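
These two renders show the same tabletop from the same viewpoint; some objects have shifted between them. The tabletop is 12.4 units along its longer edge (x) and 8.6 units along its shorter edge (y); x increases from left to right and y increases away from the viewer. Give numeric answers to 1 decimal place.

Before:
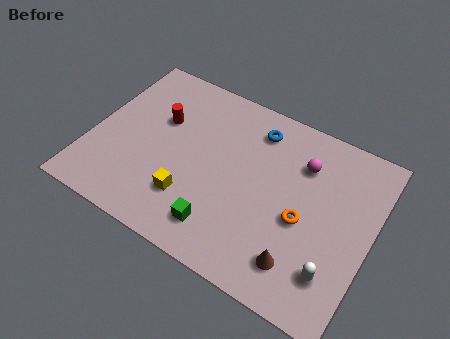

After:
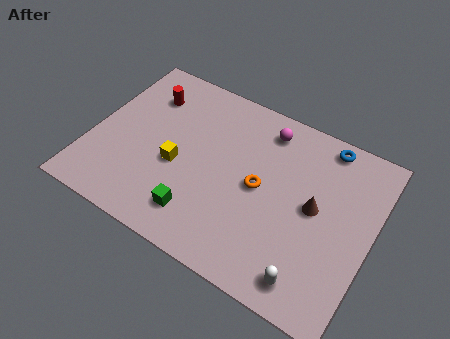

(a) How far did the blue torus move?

3.1

The blue torus moved from about (6.9, 7.0) to (9.9, 7.7), a distance of √(3.0² + 0.7²) ≈ 3.1.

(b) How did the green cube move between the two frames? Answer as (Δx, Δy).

(-1.0, 0.1)

The green cube was at about (6.2, 1.6) and moved to about (5.2, 1.7).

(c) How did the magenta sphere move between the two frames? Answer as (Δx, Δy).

(-1.8, 0.9)

The magenta sphere was at about (9.1, 6.3) and moved to about (7.3, 7.2).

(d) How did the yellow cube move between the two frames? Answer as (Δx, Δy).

(-0.8, 1.3)

The yellow cube was at about (4.7, 2.3) and moved to about (3.9, 3.6).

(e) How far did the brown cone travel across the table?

2.8

The brown cone was near (9.7, 1.7) before and (9.9, 4.5) after, so it travelled √(0.2² + 2.8²) ≈ 2.8 units.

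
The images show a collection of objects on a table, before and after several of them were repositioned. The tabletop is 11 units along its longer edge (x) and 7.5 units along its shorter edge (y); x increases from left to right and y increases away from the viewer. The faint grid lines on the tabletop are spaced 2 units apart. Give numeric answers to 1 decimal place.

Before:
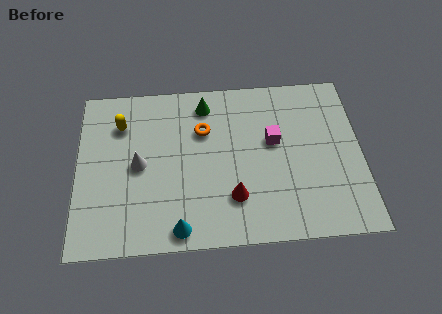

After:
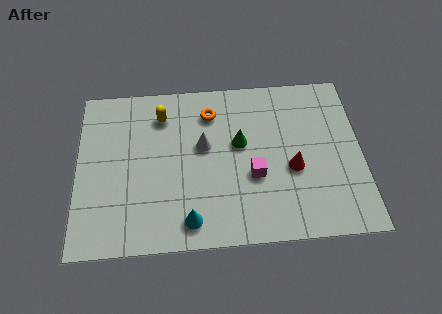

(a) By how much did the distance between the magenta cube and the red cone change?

-1.4

They were about 2.9 units apart before and 1.5 after — 1.4 units closer together.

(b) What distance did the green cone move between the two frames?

2.3

The green cone moved from about (5.0, 6.3) to (6.3, 4.4), a distance of √(1.3² + 1.9²) ≈ 2.3.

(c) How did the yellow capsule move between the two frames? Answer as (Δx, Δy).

(1.6, 0.3)

The yellow capsule was at about (1.7, 5.6) and moved to about (3.3, 5.9).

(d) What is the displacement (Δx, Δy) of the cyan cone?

(0.4, 0.3)

From the two frames, the cyan cone sits at roughly (3.9, 0.8) before and (4.3, 1.1) after.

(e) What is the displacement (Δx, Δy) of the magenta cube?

(-0.8, -1.5)

The magenta cube started near (7.6, 4.4) and ended near (6.8, 2.9).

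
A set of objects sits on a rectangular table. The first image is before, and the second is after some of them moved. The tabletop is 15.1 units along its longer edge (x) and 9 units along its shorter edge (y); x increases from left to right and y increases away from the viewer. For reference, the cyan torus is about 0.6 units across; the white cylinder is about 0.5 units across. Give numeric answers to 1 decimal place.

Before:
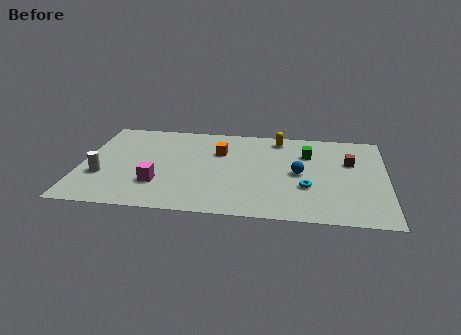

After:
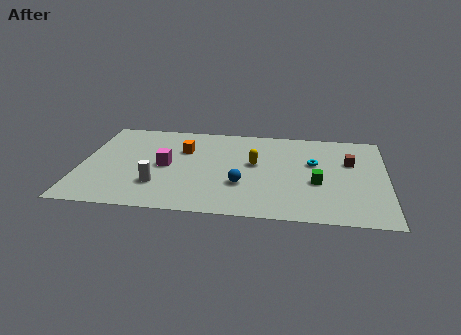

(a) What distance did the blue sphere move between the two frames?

3.1

From (10.8, 4.4) to (8.0, 3.0), the blue sphere covered √(2.8² + 1.4²) ≈ 3.1 units.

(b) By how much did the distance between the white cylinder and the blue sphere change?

-5.7

They were about 9.8 units apart before and 4.1 after — 5.7 units closer together.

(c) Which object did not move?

the brown cube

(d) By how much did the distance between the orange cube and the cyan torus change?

+1.2

They were about 5.3 units apart before and 6.5 after — 1.2 units further apart.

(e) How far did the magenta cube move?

1.8

The magenta cube was near (3.9, 2.6) before and (4.2, 4.4) after, so it travelled √(0.3² + 1.8²) ≈ 1.8 units.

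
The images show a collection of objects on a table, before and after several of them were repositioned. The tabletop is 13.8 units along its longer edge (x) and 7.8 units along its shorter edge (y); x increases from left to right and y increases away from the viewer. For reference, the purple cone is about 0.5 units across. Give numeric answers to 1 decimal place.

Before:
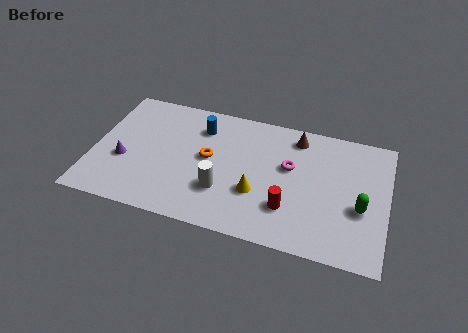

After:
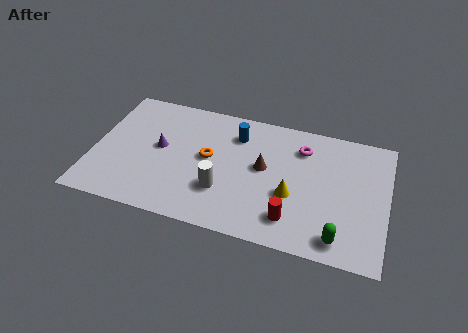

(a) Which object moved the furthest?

the brown cone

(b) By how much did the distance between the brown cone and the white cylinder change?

-2.7

They were about 5.3 units apart before and 2.6 after — 2.7 units closer together.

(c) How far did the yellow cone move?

1.6

The yellow cone moved from about (7.8, 2.7) to (9.4, 3.0), a distance of √(1.6² + 0.3²) ≈ 1.6.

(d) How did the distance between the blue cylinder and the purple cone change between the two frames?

-0.6

They were about 4.5 units apart before and 3.9 after — 0.6 units closer together.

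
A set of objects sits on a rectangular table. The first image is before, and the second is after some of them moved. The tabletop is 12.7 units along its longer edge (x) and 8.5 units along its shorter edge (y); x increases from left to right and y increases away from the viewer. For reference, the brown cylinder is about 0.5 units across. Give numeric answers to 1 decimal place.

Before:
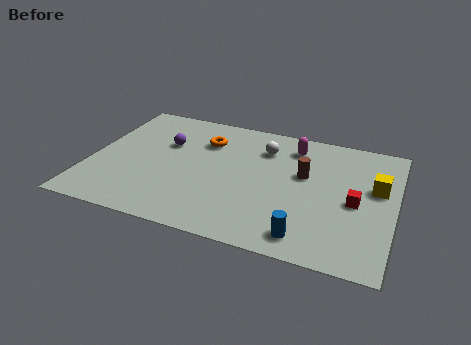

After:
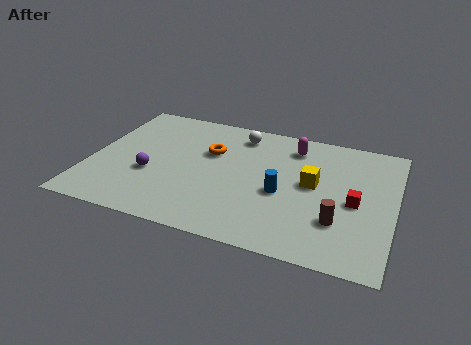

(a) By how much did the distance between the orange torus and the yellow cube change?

-2.9

Before: roughly 7.4 units apart; after: 4.5. That's 2.9 units closer together.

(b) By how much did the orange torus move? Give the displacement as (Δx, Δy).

(0.3, -0.7)

The orange torus started near (4.6, 6.2) and ended near (4.9, 5.5).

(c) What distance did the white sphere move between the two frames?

1.3

The white sphere was near (7.1, 6.4) before and (6.0, 7.1) after, so it travelled √(1.1² + 0.7²) ≈ 1.3 units.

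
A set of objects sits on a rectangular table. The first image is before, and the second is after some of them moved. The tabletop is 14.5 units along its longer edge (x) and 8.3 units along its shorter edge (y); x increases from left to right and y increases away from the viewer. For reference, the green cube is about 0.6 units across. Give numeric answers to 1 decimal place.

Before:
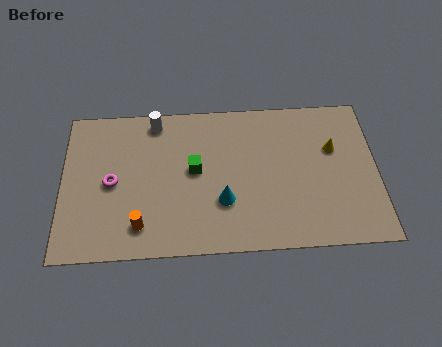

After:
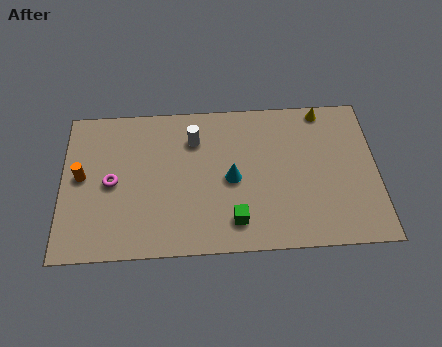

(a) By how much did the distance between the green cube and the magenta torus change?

+2.3

The distance was about 3.8 in the first image and 6.1 in the second, so they moved 2.3 units further apart.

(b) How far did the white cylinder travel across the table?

2.1

The white cylinder moved from about (4.3, 7.3) to (6.1, 6.2), a distance of √(1.8² + 1.1²) ≈ 2.1.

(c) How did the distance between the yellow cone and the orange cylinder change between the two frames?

+2.0

They were about 9.6 units apart before and 11.6 after — 2.0 units further apart.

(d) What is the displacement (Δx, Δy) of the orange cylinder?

(-2.7, 2.8)

From the two frames, the orange cylinder sits at roughly (3.6, 1.6) before and (0.9, 4.4) after.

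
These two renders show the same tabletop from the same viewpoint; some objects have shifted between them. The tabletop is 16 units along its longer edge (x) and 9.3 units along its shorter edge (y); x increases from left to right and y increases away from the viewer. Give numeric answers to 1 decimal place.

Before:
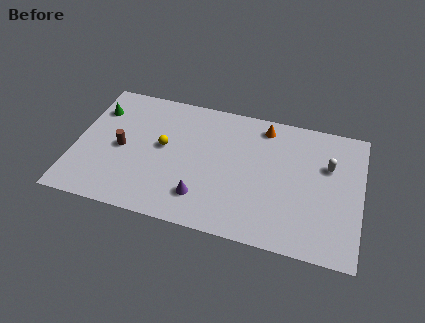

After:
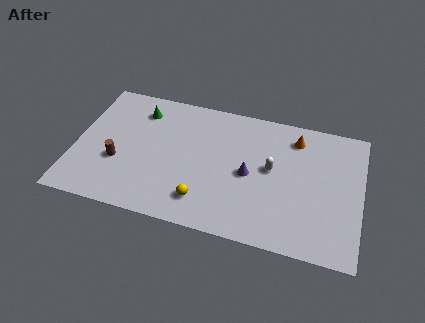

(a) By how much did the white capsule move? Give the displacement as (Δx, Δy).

(-3.1, -1.0)

The white capsule was at about (14.1, 6.1) and moved to about (11.0, 5.1).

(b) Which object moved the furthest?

the yellow sphere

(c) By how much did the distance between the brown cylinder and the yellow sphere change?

+2.7

The distance was about 2.4 in the first image and 5.1 in the second, so they moved 2.7 units further apart.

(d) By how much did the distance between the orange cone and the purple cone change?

-2.7

The distance was about 6.7 in the first image and 4.0 in the second, so they moved 2.7 units closer together.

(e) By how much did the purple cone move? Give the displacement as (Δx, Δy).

(2.5, 2.3)

The purple cone was at about (7.3, 2.1) and moved to about (9.8, 4.4).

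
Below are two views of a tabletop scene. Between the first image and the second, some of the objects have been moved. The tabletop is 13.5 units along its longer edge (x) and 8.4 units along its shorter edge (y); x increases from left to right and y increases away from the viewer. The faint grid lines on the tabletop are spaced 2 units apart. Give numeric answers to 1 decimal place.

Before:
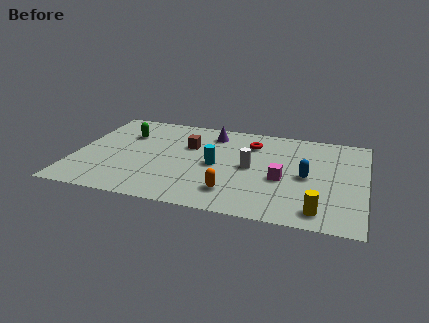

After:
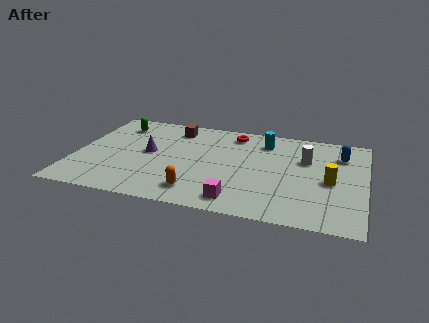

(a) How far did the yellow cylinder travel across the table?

2.6

From (11.5, 1.2) to (11.9, 3.8), the yellow cylinder covered √(0.4² + 2.6²) ≈ 2.6 units.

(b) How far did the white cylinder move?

2.8

From (8.2, 4.2) to (10.7, 5.5), the white cylinder covered √(2.5² + 1.3²) ≈ 2.8 units.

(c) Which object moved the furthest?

the purple cone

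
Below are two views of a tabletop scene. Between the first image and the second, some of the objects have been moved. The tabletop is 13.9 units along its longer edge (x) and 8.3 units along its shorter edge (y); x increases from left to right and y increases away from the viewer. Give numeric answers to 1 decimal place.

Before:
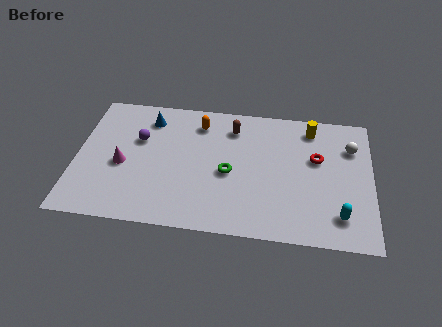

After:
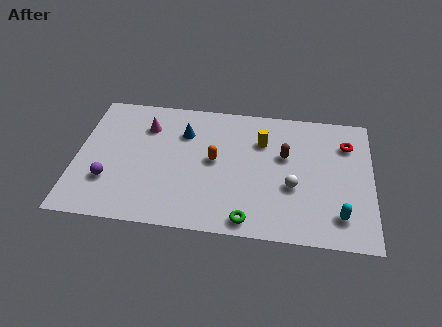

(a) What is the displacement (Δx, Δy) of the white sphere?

(-2.7, -2.8)

From the two frames, the white sphere sits at roughly (12.9, 6.0) before and (10.2, 3.2) after.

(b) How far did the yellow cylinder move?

2.5

The yellow cylinder moved from about (11.0, 7.0) to (8.7, 5.9), a distance of √(2.3² + 1.1²) ≈ 2.5.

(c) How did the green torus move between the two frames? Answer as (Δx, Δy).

(1.0, -2.8)

From the two frames, the green torus sits at roughly (7.2, 3.7) before and (8.2, 0.9) after.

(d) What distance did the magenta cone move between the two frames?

2.8

From (2.2, 3.6) to (3.2, 6.2), the magenta cone covered √(1.0² + 2.6²) ≈ 2.8 units.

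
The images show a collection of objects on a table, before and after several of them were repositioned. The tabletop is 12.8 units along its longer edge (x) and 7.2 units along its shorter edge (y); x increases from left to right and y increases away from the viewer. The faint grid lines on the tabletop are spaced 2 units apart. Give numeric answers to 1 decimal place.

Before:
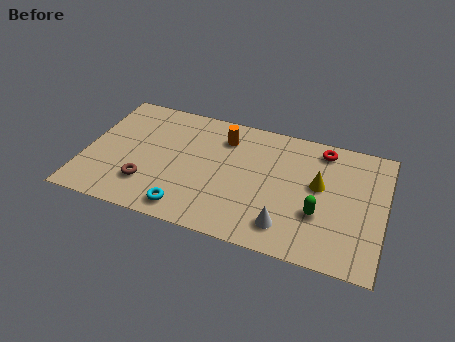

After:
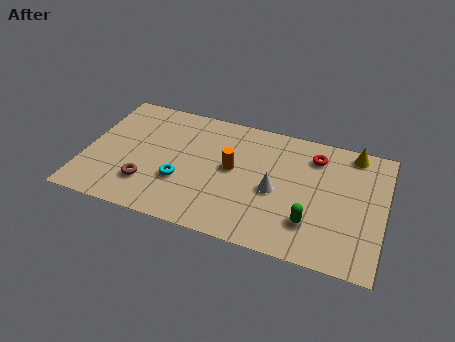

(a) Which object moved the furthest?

the yellow cone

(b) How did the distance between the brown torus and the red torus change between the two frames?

-0.5

The distance was about 8.4 in the first image and 7.9 in the second, so they moved 0.5 units closer together.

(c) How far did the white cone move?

1.9

The white cone was near (8.8, 1.4) before and (8.2, 3.2) after, so it travelled √(0.6² + 1.8²) ≈ 1.9 units.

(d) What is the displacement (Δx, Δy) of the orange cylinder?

(0.5, -1.7)

From the two frames, the orange cylinder sits at roughly (5.8, 5.6) before and (6.3, 3.9) after.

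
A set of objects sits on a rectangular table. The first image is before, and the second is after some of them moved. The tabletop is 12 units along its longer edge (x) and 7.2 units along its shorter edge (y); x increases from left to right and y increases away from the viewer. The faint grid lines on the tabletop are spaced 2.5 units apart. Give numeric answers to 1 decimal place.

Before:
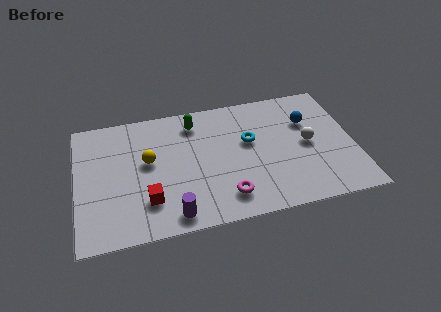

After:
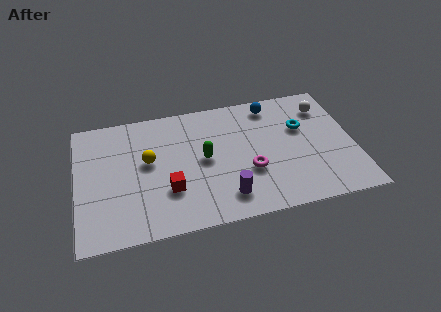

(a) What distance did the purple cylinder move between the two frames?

2.4

The purple cylinder was near (4.0, 0.9) before and (6.3, 1.4) after, so it travelled √(2.3² + 0.5²) ≈ 2.4 units.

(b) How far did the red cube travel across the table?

1.0

The red cube moved from about (3.0, 1.9) to (3.9, 2.3), a distance of √(0.9² + 0.4²) ≈ 1.0.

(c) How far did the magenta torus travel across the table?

1.6

The magenta torus was near (6.3, 1.4) before and (7.4, 2.6) after, so it travelled √(1.1² + 1.2²) ≈ 1.6 units.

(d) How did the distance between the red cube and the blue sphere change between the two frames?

-1.6

Before: roughly 7.7 units apart; after: 6.1. That's 1.6 units closer together.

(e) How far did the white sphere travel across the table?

2.2

The white sphere was near (10.0, 3.6) before and (10.9, 5.6) after, so it travelled √(0.9² + 2.0²) ≈ 2.2 units.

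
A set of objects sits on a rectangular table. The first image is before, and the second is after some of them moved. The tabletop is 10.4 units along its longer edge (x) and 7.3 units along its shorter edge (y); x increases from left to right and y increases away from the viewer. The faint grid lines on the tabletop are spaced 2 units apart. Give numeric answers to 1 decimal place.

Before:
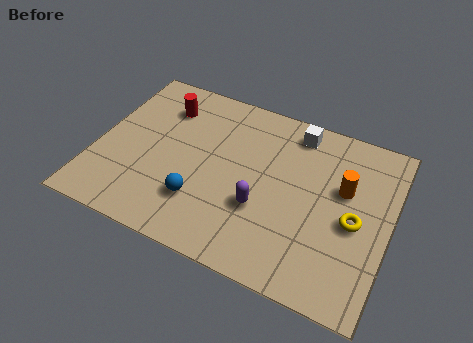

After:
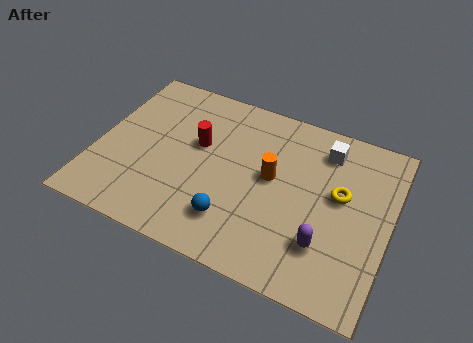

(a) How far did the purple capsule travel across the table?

2.4

The purple capsule was near (6.0, 2.6) before and (8.3, 2.0) after, so it travelled √(2.3² + 0.6²) ≈ 2.4 units.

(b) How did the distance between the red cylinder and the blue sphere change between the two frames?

-0.9

The distance was about 4.0 in the first image and 3.1 in the second, so they moved 0.9 units closer together.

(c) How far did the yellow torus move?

1.1

The yellow torus moved from about (9.2, 3.3) to (8.6, 4.2), a distance of √(0.6² + 0.9²) ≈ 1.1.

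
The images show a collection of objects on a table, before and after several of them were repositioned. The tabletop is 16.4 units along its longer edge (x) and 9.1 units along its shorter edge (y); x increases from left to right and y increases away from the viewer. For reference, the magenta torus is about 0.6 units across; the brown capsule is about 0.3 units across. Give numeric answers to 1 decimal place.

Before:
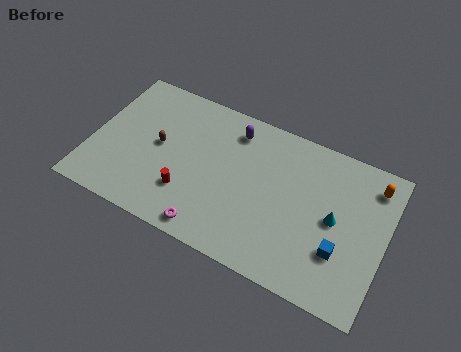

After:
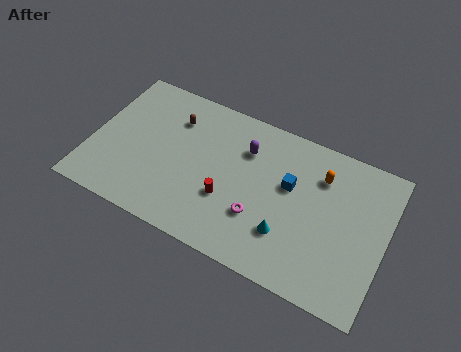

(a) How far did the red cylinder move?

2.3

From (5.6, 2.6) to (7.8, 3.2), the red cylinder covered √(2.2² + 0.6²) ≈ 2.3 units.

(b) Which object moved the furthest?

the blue cube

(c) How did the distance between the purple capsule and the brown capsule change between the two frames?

-0.6

The distance was about 4.7 in the first image and 4.1 in the second, so they moved 0.6 units closer together.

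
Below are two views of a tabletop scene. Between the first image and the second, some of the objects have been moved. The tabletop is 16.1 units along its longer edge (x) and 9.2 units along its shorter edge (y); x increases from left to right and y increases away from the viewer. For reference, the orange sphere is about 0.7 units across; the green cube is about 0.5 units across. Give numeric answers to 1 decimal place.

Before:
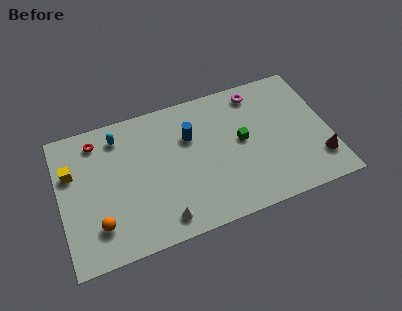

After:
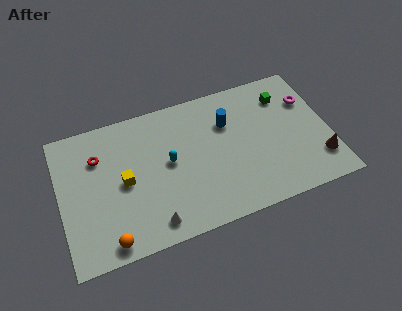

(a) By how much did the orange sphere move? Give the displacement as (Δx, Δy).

(0.5, -1.2)

From the two frames, the orange sphere sits at roughly (2.1, 2.2) before and (2.6, 1.0) after.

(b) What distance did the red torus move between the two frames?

1.1

The red torus moved from about (2.4, 7.7) to (2.4, 6.6), a distance of √(0.0² + 1.1²) ≈ 1.1.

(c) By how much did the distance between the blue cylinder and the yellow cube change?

-0.4

The distance was about 7.1 in the first image and 6.7 in the second, so they moved 0.4 units closer together.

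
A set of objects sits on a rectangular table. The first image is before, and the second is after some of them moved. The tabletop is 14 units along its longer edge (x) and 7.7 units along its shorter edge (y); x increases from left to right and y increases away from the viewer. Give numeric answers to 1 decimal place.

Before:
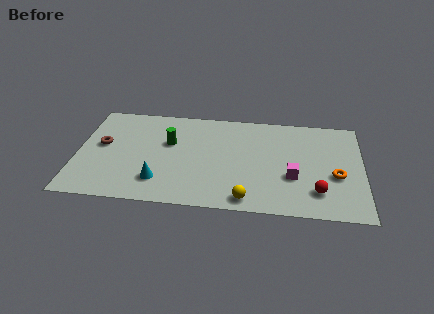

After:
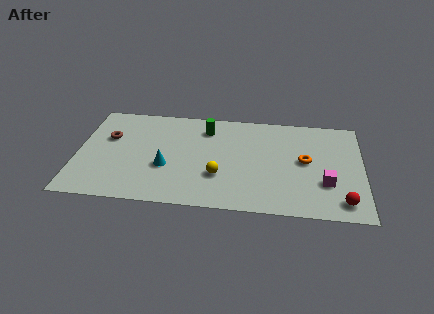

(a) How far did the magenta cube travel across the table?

1.6

From (10.6, 2.8) to (12.2, 2.5), the magenta cube covered √(1.6² + 0.3²) ≈ 1.6 units.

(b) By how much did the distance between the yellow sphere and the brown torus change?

-2.0

They were about 8.0 units apart before and 6.0 after — 2.0 units closer together.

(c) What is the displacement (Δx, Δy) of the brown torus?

(0.3, 0.6)

The brown torus was at about (1.2, 4.3) and moved to about (1.5, 4.9).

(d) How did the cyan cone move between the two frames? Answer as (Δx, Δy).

(0.3, 1.1)

The cyan cone started near (4.1, 1.8) and ended near (4.4, 2.9).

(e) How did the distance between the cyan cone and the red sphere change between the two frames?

+1.1

Before: roughly 7.7 units apart; after: 8.8. That's 1.1 units further apart.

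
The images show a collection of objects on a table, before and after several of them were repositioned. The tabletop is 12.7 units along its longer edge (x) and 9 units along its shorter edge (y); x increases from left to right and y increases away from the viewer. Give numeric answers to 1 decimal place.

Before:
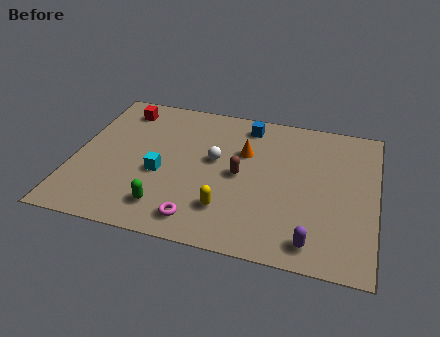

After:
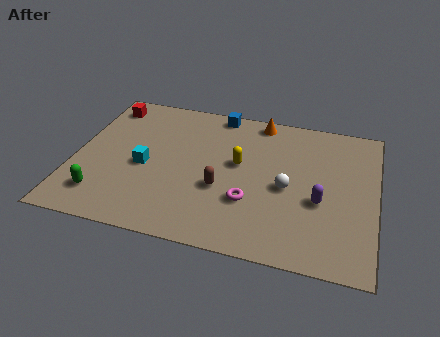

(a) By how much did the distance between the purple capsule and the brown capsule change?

-0.4

Before: roughly 4.5 units apart; after: 4.1. That's 0.4 units closer together.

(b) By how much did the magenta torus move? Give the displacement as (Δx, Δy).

(2.0, 1.6)

The magenta torus was at about (5.5, 1.3) and moved to about (7.5, 2.9).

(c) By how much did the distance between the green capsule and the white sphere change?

+4.1

Before: roughly 3.8 units apart; after: 7.9. That's 4.1 units further apart.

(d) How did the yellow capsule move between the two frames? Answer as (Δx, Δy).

(0.3, 2.9)

The yellow capsule started near (6.6, 2.2) and ended near (6.9, 5.1).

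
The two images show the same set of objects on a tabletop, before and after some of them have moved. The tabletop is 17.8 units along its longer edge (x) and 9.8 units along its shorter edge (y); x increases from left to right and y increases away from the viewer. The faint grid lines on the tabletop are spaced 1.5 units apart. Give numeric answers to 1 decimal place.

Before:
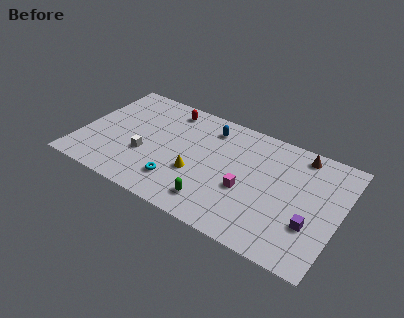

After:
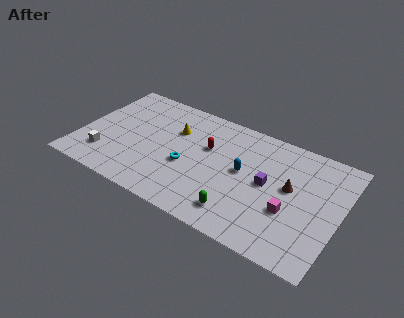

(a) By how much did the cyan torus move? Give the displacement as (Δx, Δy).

(0.4, 1.7)

The cyan torus started near (7.1, 2.3) and ended near (7.5, 4.0).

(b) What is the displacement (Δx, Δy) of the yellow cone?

(-2.0, 3.1)

The yellow cone started near (8.2, 3.6) and ended near (6.2, 6.7).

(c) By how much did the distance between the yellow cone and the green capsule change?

+4.8

Before: roughly 2.3 units apart; after: 7.1. That's 4.8 units further apart.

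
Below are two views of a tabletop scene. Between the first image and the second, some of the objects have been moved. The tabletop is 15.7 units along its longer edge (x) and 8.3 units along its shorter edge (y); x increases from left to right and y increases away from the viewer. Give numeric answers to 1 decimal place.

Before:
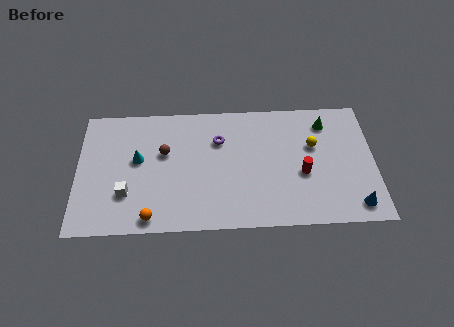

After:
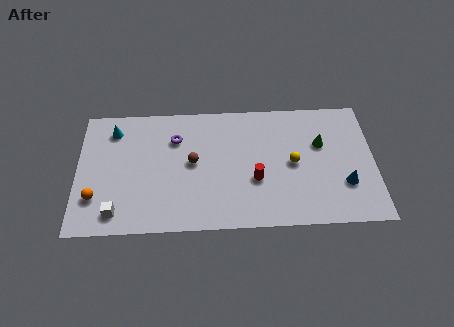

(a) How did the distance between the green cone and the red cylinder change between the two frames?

+0.6

They were about 3.5 units apart before and 4.1 after — 0.6 units further apart.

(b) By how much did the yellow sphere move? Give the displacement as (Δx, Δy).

(-1.1, -1.1)

The yellow sphere was at about (12.5, 5.2) and moved to about (11.4, 4.1).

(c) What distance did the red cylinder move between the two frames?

2.5

From (11.9, 3.4) to (9.4, 3.1), the red cylinder covered √(2.5² + 0.3²) ≈ 2.5 units.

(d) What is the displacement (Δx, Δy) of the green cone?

(-0.3, -1.4)

The green cone was at about (13.2, 6.7) and moved to about (12.9, 5.3).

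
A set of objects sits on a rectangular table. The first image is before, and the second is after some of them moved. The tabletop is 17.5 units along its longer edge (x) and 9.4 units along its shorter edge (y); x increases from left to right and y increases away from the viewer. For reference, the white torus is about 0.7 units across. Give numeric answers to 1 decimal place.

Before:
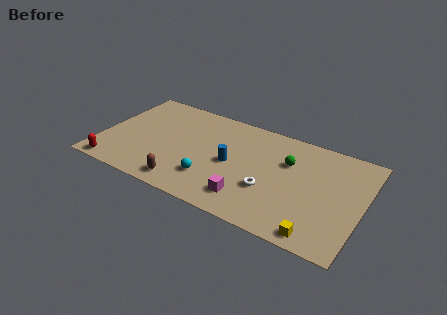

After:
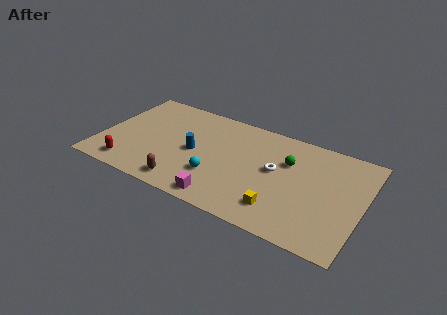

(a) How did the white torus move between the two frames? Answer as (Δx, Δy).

(0.2, 1.9)

The white torus started near (11.5, 3.3) and ended near (11.7, 5.2).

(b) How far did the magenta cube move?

1.8

The magenta cube moved from about (10.3, 1.9) to (8.7, 1.1), a distance of √(1.6² + 0.8²) ≈ 1.8.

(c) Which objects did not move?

the brown capsule and the green sphere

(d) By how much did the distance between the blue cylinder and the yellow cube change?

-0.5

The distance was about 7.1 in the first image and 6.6 in the second, so they moved 0.5 units closer together.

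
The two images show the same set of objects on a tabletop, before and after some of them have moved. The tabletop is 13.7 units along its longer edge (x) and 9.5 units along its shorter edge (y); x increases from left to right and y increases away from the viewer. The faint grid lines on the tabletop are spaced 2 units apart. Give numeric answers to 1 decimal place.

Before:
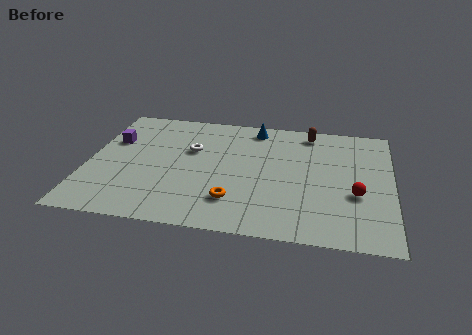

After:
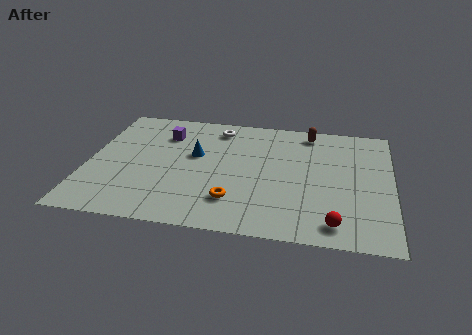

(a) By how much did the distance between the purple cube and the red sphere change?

-1.6

Before: roughly 11.4 units apart; after: 9.8. That's 1.6 units closer together.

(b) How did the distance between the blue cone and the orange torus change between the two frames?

-2.2

The distance was about 6.0 in the first image and 3.8 in the second, so they moved 2.2 units closer together.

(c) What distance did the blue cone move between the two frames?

3.7

From (7.4, 8.3) to (4.8, 5.6), the blue cone covered √(2.6² + 2.7²) ≈ 3.7 units.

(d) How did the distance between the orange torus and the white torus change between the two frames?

+1.5

The distance was about 4.3 in the first image and 5.8 in the second, so they moved 1.5 units further apart.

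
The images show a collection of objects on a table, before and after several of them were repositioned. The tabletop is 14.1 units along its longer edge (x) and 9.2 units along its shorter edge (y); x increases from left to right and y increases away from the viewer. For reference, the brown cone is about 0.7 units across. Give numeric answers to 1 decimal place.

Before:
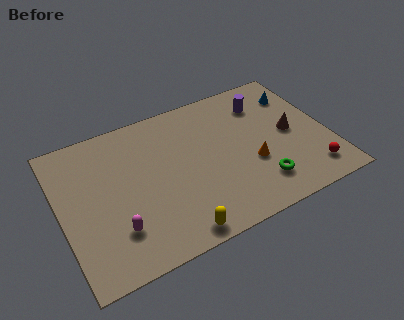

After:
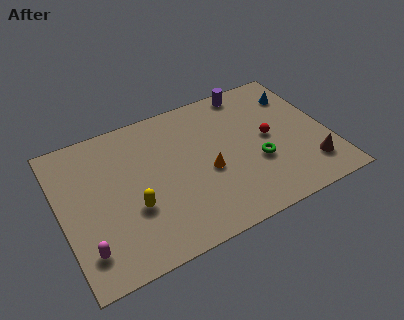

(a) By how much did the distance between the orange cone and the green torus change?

+1.2

They were about 1.4 units apart before and 2.6 after — 1.2 units further apart.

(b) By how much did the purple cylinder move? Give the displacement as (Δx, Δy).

(-0.6, 1.2)

From the two frames, the purple cylinder sits at roughly (11.1, 7.1) before and (10.5, 8.3) after.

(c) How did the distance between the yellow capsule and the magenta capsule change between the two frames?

-0.3

The distance was about 3.3 in the first image and 3.0 in the second, so they moved 0.3 units closer together.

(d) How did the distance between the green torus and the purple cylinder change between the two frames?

-0.3

They were about 5.2 units apart before and 4.9 after — 0.3 units closer together.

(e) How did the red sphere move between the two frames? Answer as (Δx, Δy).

(-1.8, 3.1)

From the two frames, the red sphere sits at roughly (12.8, 1.6) before and (11.0, 4.7) after.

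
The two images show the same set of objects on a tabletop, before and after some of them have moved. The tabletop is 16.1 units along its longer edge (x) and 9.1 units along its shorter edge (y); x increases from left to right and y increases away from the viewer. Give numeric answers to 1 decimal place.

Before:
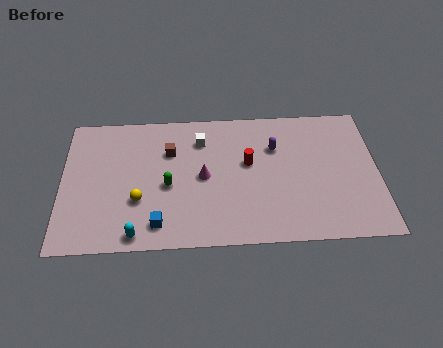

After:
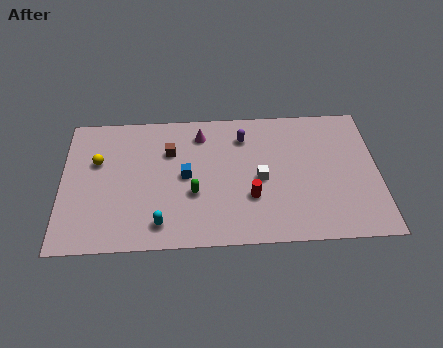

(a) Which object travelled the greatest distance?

the white cube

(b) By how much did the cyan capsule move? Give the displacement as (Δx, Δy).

(1.2, 0.6)

The cyan capsule started near (3.8, 0.9) and ended near (5.0, 1.5).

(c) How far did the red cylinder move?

2.3

The red cylinder moved from about (9.5, 5.3) to (9.6, 3.0), a distance of √(0.1² + 2.3²) ≈ 2.3.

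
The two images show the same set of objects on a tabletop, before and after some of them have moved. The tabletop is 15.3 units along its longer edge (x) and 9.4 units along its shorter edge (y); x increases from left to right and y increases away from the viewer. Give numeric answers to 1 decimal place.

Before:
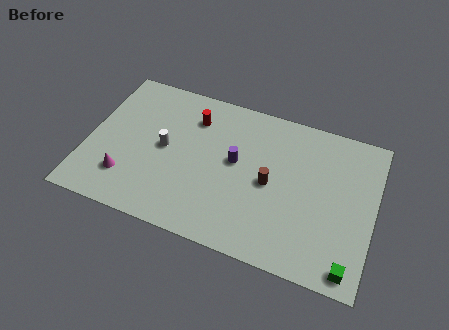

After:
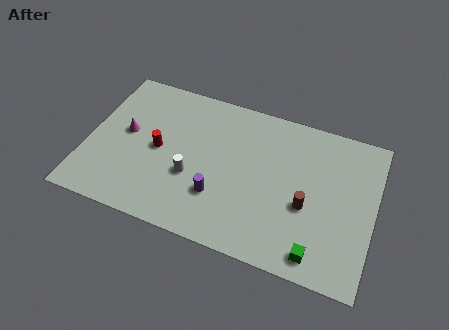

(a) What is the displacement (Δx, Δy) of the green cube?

(-1.7, 0.2)

The green cube started near (14.3, 1.0) and ended near (12.6, 1.2).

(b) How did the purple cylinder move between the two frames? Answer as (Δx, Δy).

(-0.7, -2.4)

The purple cylinder was at about (7.9, 5.2) and moved to about (7.2, 2.8).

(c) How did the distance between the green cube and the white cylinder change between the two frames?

-3.6

They were about 10.9 units apart before and 7.3 after — 3.6 units closer together.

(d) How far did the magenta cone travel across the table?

2.8

From (2.3, 2.3) to (2.0, 5.1), the magenta cone covered √(0.3² + 2.8²) ≈ 2.8 units.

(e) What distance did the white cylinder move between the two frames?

2.1

The white cylinder moved from about (4.1, 4.8) to (5.7, 3.5), a distance of √(1.6² + 1.3²) ≈ 2.1.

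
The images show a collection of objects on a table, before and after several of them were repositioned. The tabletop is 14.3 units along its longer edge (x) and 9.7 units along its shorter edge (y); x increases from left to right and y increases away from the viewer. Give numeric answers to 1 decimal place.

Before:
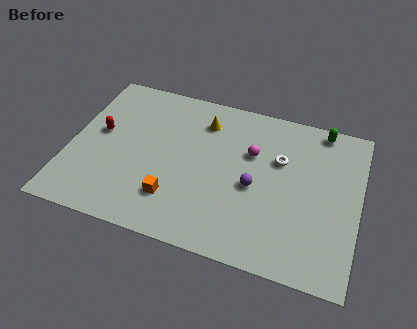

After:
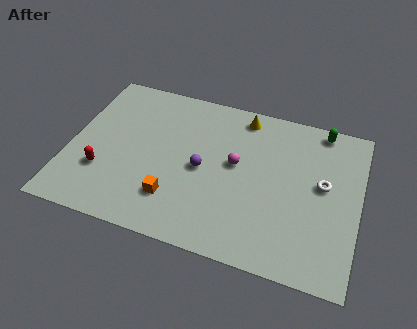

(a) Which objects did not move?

the green capsule and the orange cube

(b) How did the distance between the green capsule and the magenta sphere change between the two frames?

+1.1

Before: roughly 4.1 units apart; after: 5.2. That's 1.1 units further apart.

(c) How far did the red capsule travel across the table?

2.4

The red capsule moved from about (1.4, 5.4) to (1.8, 3.0), a distance of √(0.4² + 2.4²) ≈ 2.4.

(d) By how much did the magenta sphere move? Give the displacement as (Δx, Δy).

(-0.7, -0.9)

The magenta sphere started near (8.9, 6.3) and ended near (8.2, 5.4).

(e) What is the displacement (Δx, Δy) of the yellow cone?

(1.9, 0.9)

From the two frames, the yellow cone sits at roughly (6.4, 7.6) before and (8.3, 8.5) after.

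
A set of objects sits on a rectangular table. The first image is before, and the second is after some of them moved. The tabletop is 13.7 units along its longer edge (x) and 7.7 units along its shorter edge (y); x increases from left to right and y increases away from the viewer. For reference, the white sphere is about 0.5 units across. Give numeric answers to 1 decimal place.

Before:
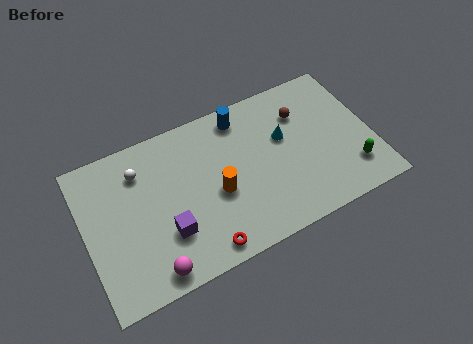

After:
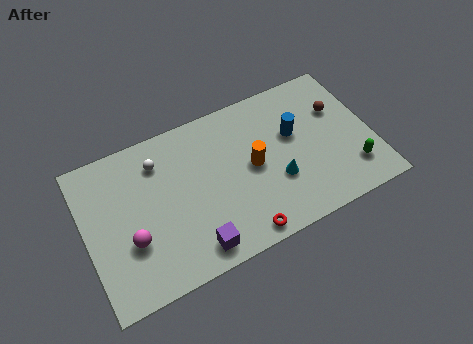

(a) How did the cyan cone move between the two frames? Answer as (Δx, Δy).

(-0.6, -2.0)

The cyan cone was at about (9.6, 4.7) and moved to about (9.0, 2.7).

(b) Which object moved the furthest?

the blue cylinder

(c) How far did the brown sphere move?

1.8

From (10.6, 5.6) to (12.3, 5.1), the brown sphere covered √(1.7² + 0.5²) ≈ 1.8 units.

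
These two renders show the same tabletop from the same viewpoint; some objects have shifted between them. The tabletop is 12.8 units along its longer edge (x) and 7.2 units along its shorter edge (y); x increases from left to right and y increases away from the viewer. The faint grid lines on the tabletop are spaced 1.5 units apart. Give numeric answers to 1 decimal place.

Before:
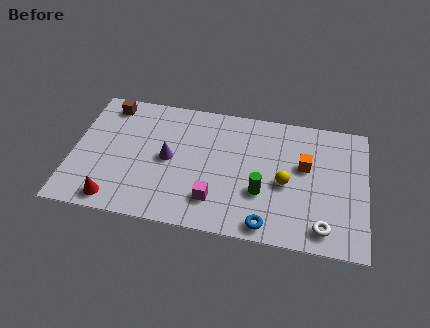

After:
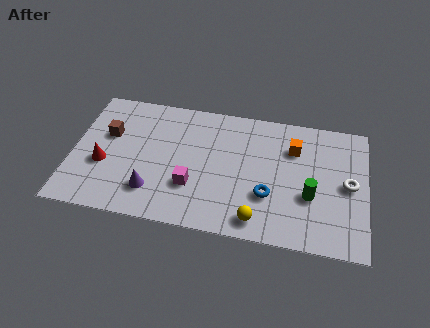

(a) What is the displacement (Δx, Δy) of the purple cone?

(-0.6, -1.9)

From the two frames, the purple cone sits at roughly (4.2, 3.6) before and (3.6, 1.7) after.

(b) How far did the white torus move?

2.7

From (11.0, 1.1) to (12.0, 3.6), the white torus covered √(1.0² + 2.5²) ≈ 2.7 units.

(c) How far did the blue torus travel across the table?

1.6

From (8.6, 0.8) to (8.6, 2.4), the blue torus covered √(0.0² + 1.6²) ≈ 1.6 units.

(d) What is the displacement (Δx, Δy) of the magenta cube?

(-1.0, 0.6)

From the two frames, the magenta cube sits at roughly (6.3, 1.7) before and (5.3, 2.3) after.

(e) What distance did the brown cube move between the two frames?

1.7

From (1.4, 6.2) to (1.5, 4.5), the brown cube covered √(0.1² + 1.7²) ≈ 1.7 units.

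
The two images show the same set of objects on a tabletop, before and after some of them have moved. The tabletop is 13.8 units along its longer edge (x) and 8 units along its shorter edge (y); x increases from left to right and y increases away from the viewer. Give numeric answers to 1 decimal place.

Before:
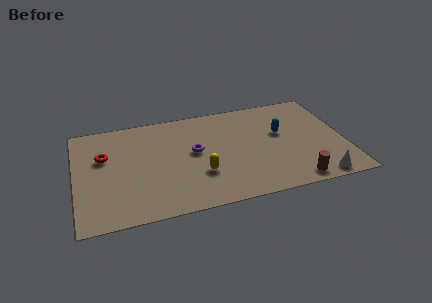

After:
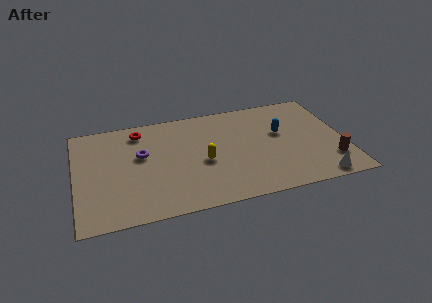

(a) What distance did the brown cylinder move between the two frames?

2.3

The brown cylinder was near (11.0, 0.9) before and (13.0, 2.0) after, so it travelled √(2.0² + 1.1²) ≈ 2.3 units.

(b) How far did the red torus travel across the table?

2.5

From (1.5, 5.1) to (3.4, 6.7), the red torus covered √(1.9² + 1.6²) ≈ 2.5 units.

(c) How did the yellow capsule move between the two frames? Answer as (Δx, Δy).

(0.2, 0.9)

The yellow capsule started near (6.3, 2.6) and ended near (6.5, 3.5).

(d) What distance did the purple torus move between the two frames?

2.7

From (6.1, 4.4) to (3.4, 4.8), the purple torus covered √(2.7² + 0.4²) ≈ 2.7 units.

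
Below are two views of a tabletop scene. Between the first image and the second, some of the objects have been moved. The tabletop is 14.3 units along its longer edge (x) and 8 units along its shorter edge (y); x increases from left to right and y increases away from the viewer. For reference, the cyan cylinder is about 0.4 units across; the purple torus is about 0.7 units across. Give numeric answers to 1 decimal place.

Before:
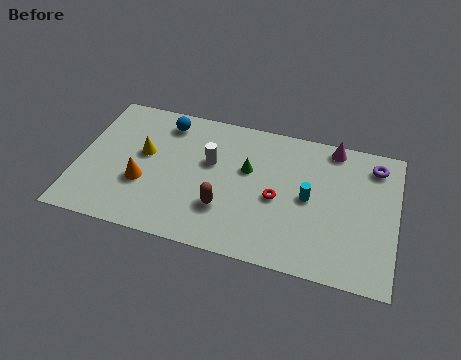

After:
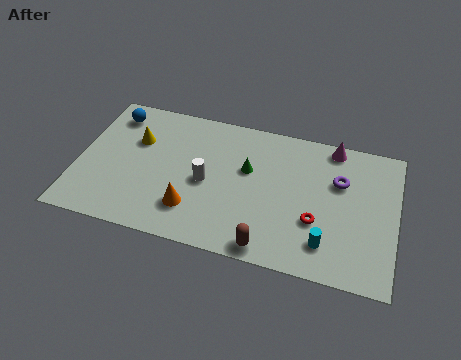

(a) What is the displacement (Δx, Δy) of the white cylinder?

(-0.1, -1.2)

From the two frames, the white cylinder sits at roughly (5.9, 4.9) before and (5.8, 3.7) after.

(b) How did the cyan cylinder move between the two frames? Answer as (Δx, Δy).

(0.9, -2.3)

From the two frames, the cyan cylinder sits at roughly (10.4, 4.0) before and (11.3, 1.7) after.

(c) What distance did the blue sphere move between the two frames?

2.4

The blue sphere moved from about (3.7, 6.7) to (1.3, 6.6), a distance of √(2.4² + 0.1²) ≈ 2.4.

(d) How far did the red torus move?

2.0

From (9.0, 3.6) to (10.8, 2.8), the red torus covered √(1.8² + 0.8²) ≈ 2.0 units.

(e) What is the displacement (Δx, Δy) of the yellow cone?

(-0.4, 0.7)

The yellow cone was at about (2.9, 4.6) and moved to about (2.5, 5.3).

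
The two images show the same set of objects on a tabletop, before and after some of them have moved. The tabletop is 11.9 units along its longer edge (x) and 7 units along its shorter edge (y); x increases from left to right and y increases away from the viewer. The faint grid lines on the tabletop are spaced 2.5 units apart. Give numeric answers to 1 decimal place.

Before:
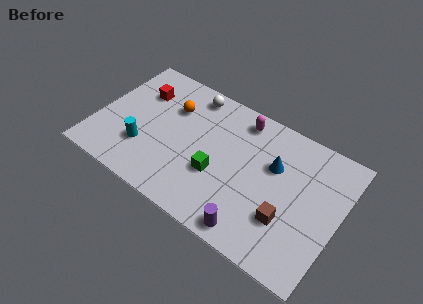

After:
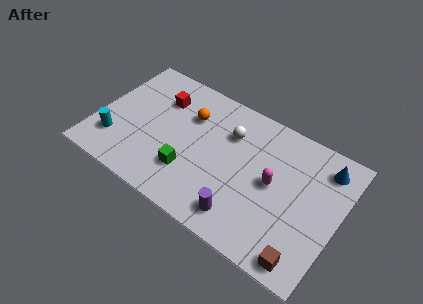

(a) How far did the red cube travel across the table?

1.0

The red cube was near (1.8, 5.0) before and (2.8, 5.1) after, so it travelled √(1.0² + 0.1²) ≈ 1.0 units.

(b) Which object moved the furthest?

the magenta capsule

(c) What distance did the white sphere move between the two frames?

2.4

The white sphere was near (4.2, 6.1) before and (6.3, 5.0) after, so it travelled √(2.1² + 1.1²) ≈ 2.4 units.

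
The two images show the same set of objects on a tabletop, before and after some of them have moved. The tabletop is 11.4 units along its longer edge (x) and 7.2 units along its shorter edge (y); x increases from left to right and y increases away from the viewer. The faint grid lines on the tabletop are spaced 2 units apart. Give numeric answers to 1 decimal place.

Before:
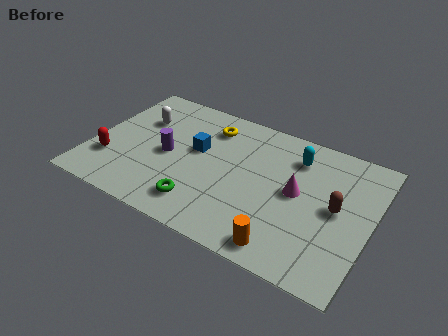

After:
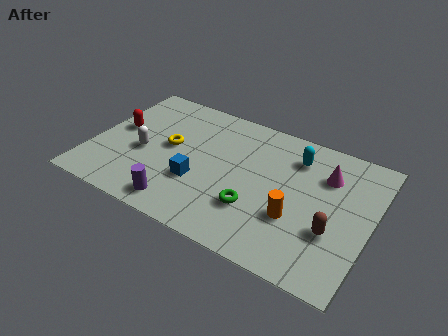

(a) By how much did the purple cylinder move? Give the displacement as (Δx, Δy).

(0.9, -2.4)

The purple cylinder started near (3.1, 3.4) and ended near (4.0, 1.0).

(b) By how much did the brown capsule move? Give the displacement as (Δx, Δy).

(0.0, -1.2)

The brown capsule started near (10.0, 3.7) and ended near (10.0, 2.5).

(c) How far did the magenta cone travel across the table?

1.7

The magenta cone was near (8.4, 3.8) before and (9.4, 5.2) after, so it travelled √(1.0² + 1.4²) ≈ 1.7 units.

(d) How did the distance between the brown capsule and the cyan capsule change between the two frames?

+0.9

Before: roughly 2.7 units apart; after: 3.6. That's 0.9 units further apart.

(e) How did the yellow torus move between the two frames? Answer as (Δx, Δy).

(-1.4, -1.8)

The yellow torus started near (4.5, 5.7) and ended near (3.1, 3.9).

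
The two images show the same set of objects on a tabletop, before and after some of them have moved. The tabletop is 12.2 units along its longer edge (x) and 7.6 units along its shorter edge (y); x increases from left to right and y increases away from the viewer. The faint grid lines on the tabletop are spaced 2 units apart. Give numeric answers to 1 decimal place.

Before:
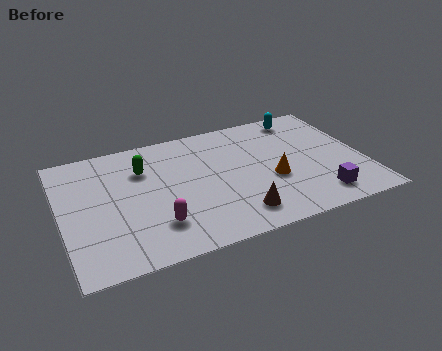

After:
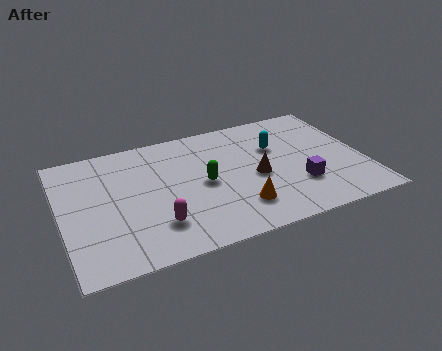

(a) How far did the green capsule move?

2.9

From (3.4, 5.4) to (5.7, 3.7), the green capsule covered √(2.3² + 1.7²) ≈ 2.9 units.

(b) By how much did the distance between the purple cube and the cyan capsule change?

-2.5

The distance was about 5.3 in the first image and 2.8 in the second, so they moved 2.5 units closer together.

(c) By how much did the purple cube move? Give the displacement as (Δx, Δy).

(-0.7, 1.0)

From the two frames, the purple cube sits at roughly (10.1, 1.3) before and (9.4, 2.3) after.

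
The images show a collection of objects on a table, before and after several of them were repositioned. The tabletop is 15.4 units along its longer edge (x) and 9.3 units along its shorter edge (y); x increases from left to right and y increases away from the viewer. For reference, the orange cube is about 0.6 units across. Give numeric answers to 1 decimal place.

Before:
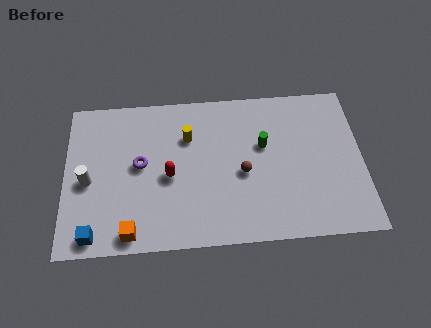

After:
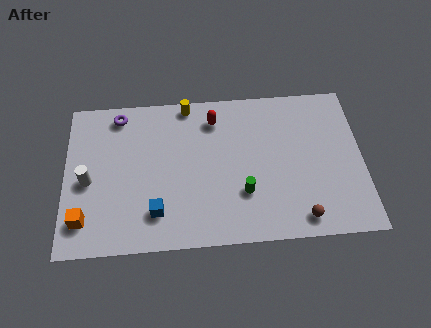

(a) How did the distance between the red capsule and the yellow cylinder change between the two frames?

-0.8

Before: roughly 2.5 units apart; after: 1.7. That's 0.8 units closer together.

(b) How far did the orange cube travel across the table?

2.6

The orange cube was near (3.4, 1.0) before and (1.0, 1.9) after, so it travelled √(2.4² + 0.9²) ≈ 2.6 units.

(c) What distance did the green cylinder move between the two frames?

3.0

The green cylinder moved from about (10.3, 5.7) to (9.2, 2.9), a distance of √(1.1² + 2.8²) ≈ 3.0.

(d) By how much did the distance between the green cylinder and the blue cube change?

-5.4

Before: roughly 10.0 units apart; after: 4.6. That's 5.4 units closer together.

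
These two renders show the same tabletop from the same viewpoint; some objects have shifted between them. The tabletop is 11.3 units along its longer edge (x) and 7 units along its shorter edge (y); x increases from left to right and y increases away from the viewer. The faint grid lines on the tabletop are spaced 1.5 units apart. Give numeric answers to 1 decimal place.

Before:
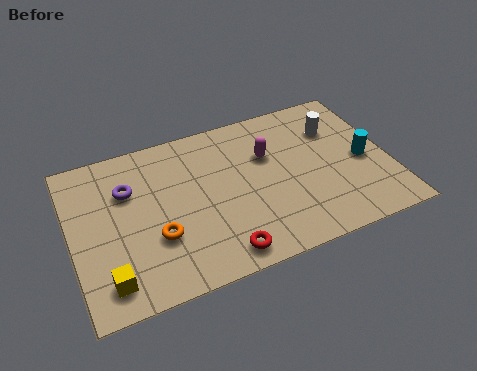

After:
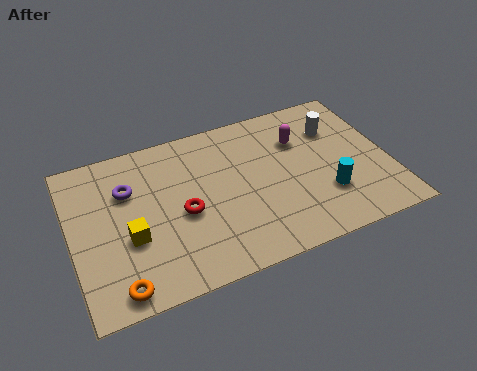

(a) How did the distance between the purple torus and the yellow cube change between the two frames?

-1.6

Before: roughly 3.7 units apart; after: 2.1. That's 1.6 units closer together.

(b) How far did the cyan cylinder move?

1.9

From (10.4, 3.2) to (8.9, 2.1), the cyan cylinder covered √(1.5² + 1.1²) ≈ 1.9 units.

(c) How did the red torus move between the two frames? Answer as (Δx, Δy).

(-1.1, 2.2)

The red torus was at about (5.0, 0.9) and moved to about (3.9, 3.1).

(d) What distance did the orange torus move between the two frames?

2.2

The orange torus moved from about (2.9, 2.4) to (1.4, 0.8), a distance of √(1.5² + 1.6²) ≈ 2.2.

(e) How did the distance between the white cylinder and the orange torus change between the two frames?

+2.0

Before: roughly 7.2 units apart; after: 9.2. That's 2.0 units further apart.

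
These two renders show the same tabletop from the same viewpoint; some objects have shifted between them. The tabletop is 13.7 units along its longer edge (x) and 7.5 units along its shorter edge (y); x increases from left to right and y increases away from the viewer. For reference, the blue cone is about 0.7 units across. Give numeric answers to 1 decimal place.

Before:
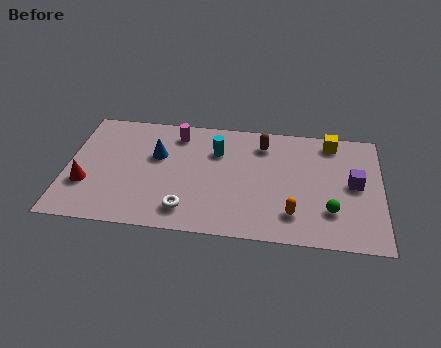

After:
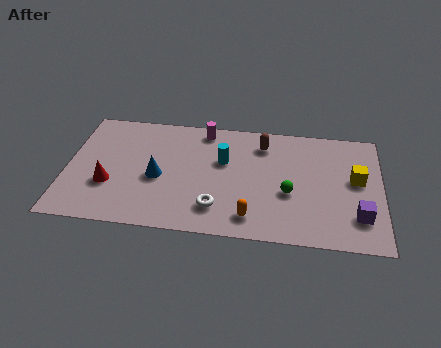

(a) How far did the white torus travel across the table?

1.3

The white torus moved from about (5.3, 1.4) to (6.6, 1.7), a distance of √(1.3² + 0.3²) ≈ 1.3.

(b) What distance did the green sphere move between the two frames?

2.0

The green sphere moved from about (11.5, 2.1) to (9.7, 3.0), a distance of √(1.8² + 0.9²) ≈ 2.0.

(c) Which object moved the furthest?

the yellow cube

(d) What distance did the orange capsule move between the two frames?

1.8

The orange capsule moved from about (9.9, 1.7) to (8.1, 1.3), a distance of √(1.8² + 0.4²) ≈ 1.8.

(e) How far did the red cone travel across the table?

1.0

The red cone moved from about (0.9, 2.5) to (1.9, 2.6), a distance of √(1.0² + 0.1²) ≈ 1.0.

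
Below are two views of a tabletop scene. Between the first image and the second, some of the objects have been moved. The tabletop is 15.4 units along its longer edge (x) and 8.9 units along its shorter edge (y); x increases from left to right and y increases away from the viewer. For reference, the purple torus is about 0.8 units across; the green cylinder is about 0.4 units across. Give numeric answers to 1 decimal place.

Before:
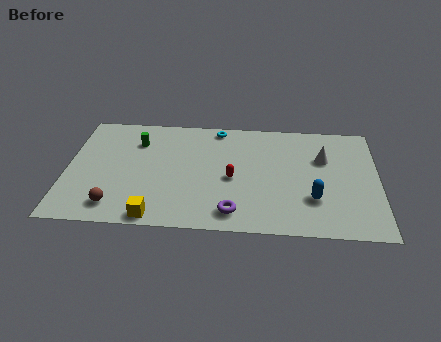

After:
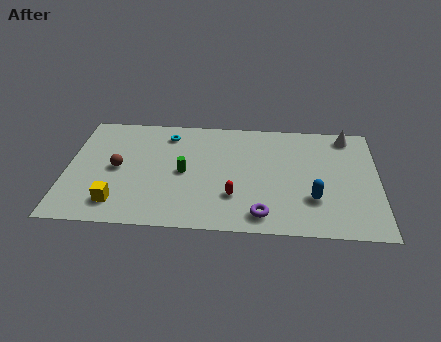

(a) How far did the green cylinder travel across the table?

3.3

The green cylinder was near (3.4, 6.6) before and (5.8, 4.3) after, so it travelled √(2.4² + 2.3²) ≈ 3.3 units.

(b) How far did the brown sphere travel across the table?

2.9

The brown sphere was near (2.5, 1.5) before and (2.5, 4.4) after, so it travelled √(0.0² + 2.9²) ≈ 2.9 units.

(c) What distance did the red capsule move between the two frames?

1.4

From (8.2, 4.0) to (8.3, 2.6), the red capsule covered √(0.1² + 1.4²) ≈ 1.4 units.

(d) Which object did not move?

the blue capsule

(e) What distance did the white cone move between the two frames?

2.2

From (12.7, 5.9) to (13.9, 7.8), the white cone covered √(1.2² + 1.9²) ≈ 2.2 units.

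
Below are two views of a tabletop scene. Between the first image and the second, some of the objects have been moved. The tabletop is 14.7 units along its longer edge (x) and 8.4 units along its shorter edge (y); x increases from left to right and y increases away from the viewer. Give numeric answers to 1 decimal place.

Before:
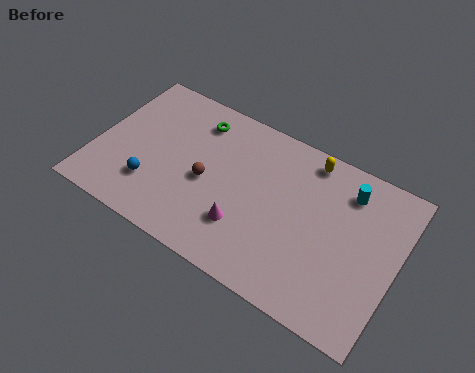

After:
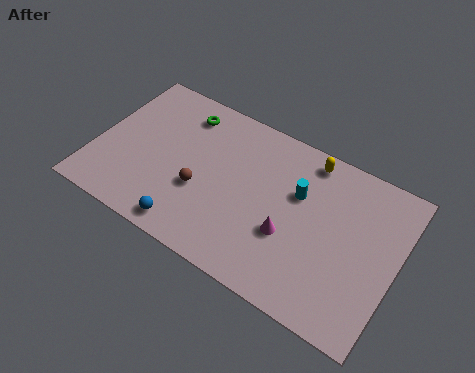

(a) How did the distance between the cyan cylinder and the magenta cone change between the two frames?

-3.9

The distance was about 6.2 in the first image and 2.3 in the second, so they moved 3.9 units closer together.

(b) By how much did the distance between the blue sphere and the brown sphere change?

-0.7

The distance was about 2.9 in the first image and 2.2 in the second, so they moved 0.7 units closer together.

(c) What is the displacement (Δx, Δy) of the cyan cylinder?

(-2.2, -1.3)

From the two frames, the cyan cylinder sits at roughly (12.0, 6.7) before and (9.8, 5.4) after.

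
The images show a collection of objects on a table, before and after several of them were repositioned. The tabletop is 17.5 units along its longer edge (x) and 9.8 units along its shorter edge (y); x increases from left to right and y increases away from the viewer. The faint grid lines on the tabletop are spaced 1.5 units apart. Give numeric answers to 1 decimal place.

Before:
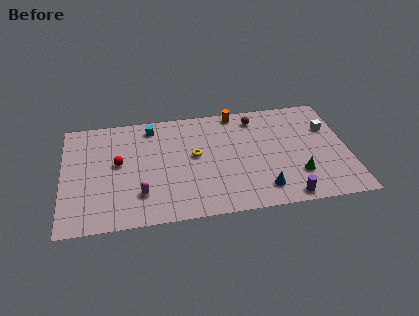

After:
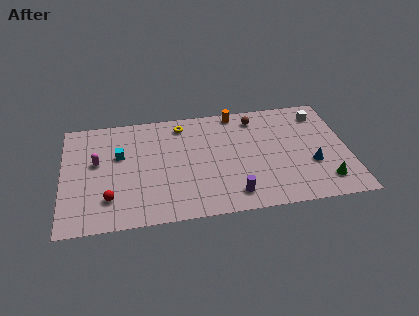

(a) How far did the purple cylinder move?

3.3

The purple cylinder moved from about (13.5, 0.9) to (10.3, 1.6), a distance of √(3.2² + 0.7²) ≈ 3.3.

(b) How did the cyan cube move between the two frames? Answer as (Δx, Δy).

(-2.0, -2.3)

The cyan cube started near (5.5, 8.4) and ended near (3.5, 6.1).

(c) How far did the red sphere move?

3.1

The red sphere moved from about (3.4, 5.4) to (2.8, 2.4), a distance of √(0.6² + 3.0²) ≈ 3.1.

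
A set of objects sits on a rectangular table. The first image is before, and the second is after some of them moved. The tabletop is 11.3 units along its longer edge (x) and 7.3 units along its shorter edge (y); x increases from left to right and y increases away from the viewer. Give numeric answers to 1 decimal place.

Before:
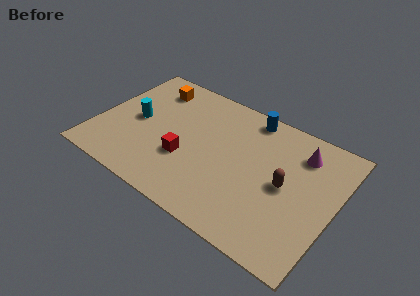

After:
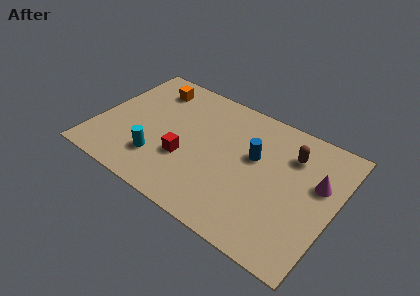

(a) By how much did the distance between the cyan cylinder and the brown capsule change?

-0.4

Before: roughly 7.2 units apart; after: 6.8. That's 0.4 units closer together.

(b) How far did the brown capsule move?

1.8

The brown capsule moved from about (9.0, 3.6) to (9.0, 5.4), a distance of √(0.0² + 1.8²) ≈ 1.8.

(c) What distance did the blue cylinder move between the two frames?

2.2

The blue cylinder was near (6.8, 6.5) before and (7.4, 4.4) after, so it travelled √(0.6² + 2.1²) ≈ 2.2 units.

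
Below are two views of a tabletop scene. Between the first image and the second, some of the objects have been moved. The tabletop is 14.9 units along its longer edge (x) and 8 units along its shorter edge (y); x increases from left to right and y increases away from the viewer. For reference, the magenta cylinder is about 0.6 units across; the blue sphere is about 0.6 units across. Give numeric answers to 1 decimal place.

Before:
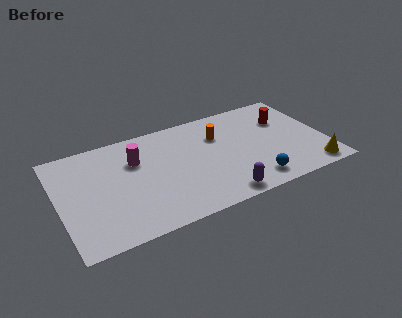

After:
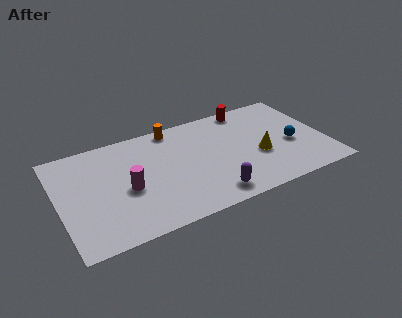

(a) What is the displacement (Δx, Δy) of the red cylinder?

(-1.9, 1.7)

The red cylinder was at about (12.9, 5.5) and moved to about (11.0, 7.2).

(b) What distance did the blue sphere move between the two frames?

3.3

The blue sphere was near (10.5, 1.3) before and (13.0, 3.4) after, so it travelled √(2.5² + 2.1²) ≈ 3.3 units.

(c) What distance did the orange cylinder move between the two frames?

2.9

The orange cylinder was near (9.1, 5.6) before and (6.7, 7.2) after, so it travelled √(2.4² + 1.6²) ≈ 2.9 units.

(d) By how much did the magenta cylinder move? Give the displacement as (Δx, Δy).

(-0.7, -2.0)

From the two frames, the magenta cylinder sits at roughly (4.4, 5.5) before and (3.7, 3.5) after.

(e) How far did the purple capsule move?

0.6

From (8.6, 0.9) to (8.1, 1.2), the purple capsule covered √(0.5² + 0.3²) ≈ 0.6 units.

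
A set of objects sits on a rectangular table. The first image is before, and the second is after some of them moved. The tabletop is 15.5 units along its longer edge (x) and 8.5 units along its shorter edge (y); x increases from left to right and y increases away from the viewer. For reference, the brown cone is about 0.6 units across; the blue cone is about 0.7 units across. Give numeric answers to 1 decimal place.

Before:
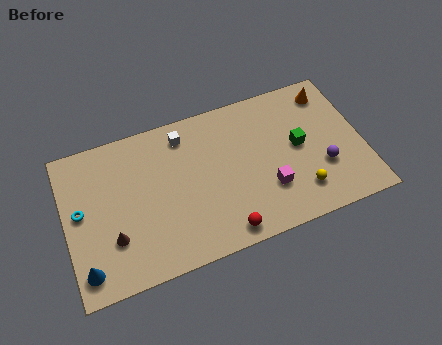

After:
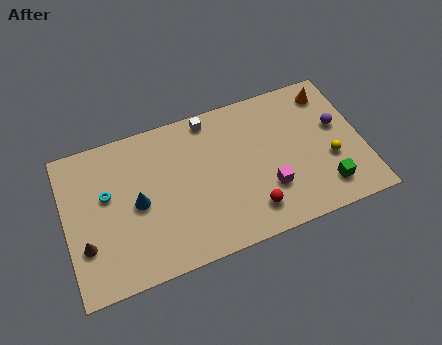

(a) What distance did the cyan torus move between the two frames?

1.5

From (0.8, 4.6) to (2.2, 5.1), the cyan torus covered √(1.4² + 0.5²) ≈ 1.5 units.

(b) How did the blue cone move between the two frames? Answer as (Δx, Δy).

(2.9, 2.7)

From the two frames, the blue cone sits at roughly (0.8, 1.4) before and (3.7, 4.1) after.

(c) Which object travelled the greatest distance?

the blue cone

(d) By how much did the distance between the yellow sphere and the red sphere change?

+0.4

The distance was about 4.2 in the first image and 4.6 in the second, so they moved 0.4 units further apart.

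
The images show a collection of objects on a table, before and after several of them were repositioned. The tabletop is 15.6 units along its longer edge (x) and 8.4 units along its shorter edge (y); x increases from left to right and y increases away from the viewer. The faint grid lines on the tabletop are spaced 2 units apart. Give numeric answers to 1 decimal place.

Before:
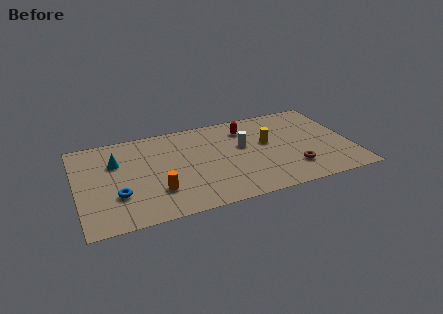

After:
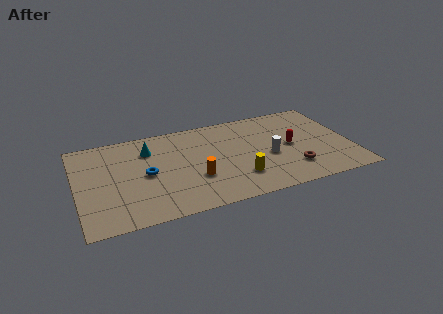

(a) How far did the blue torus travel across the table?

2.2

From (2.2, 2.7) to (3.9, 4.1), the blue torus covered √(1.7² + 1.4²) ≈ 2.2 units.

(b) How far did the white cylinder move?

2.0

The white cylinder was near (9.5, 5.0) before and (10.9, 3.6) after, so it travelled √(1.4² + 1.4²) ≈ 2.0 units.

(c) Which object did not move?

the brown torus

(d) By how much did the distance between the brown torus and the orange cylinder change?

-2.1

Before: roughly 7.7 units apart; after: 5.6. That's 2.1 units closer together.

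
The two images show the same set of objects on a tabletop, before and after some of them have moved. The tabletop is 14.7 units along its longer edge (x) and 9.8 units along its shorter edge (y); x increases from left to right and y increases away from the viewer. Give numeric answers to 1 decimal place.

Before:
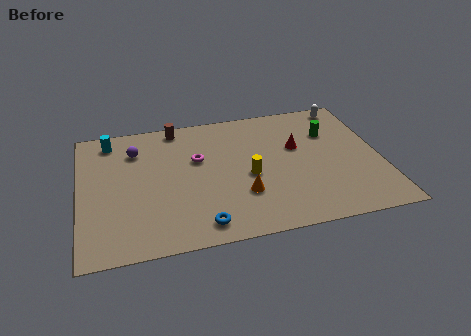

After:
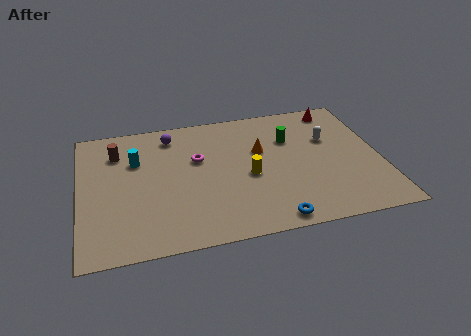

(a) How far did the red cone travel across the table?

3.4

The red cone was near (10.7, 6.0) before and (12.9, 8.6) after, so it travelled √(2.2² + 2.6²) ≈ 3.4 units.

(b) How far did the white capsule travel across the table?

2.7

From (13.4, 8.8) to (12.3, 6.3), the white capsule covered √(1.1² + 2.5²) ≈ 2.7 units.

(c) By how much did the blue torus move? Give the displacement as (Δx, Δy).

(3.4, -0.4)

The blue torus was at about (5.7, 1.3) and moved to about (9.1, 0.9).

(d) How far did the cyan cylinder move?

2.2

From (1.6, 8.4) to (2.8, 6.6), the cyan cylinder covered √(1.2² + 1.8²) ≈ 2.2 units.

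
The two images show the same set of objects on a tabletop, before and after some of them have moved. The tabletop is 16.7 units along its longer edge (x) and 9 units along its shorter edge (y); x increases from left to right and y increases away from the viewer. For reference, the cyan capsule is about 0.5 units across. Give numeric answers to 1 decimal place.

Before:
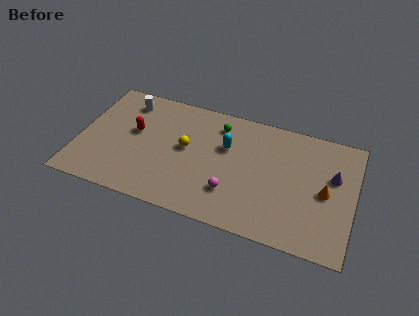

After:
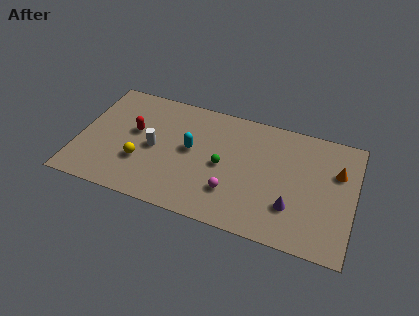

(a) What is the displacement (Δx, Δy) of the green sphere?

(0.5, -3.0)

The green sphere was at about (8.3, 7.3) and moved to about (8.8, 4.3).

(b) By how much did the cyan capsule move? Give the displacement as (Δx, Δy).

(-2.1, -0.9)

The cyan capsule started near (8.9, 5.8) and ended near (6.8, 4.9).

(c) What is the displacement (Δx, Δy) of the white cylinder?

(2.0, -3.1)

The white cylinder was at about (2.6, 7.4) and moved to about (4.6, 4.3).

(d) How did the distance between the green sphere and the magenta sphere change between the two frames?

-3.0

They were about 4.9 units apart before and 1.9 after — 3.0 units closer together.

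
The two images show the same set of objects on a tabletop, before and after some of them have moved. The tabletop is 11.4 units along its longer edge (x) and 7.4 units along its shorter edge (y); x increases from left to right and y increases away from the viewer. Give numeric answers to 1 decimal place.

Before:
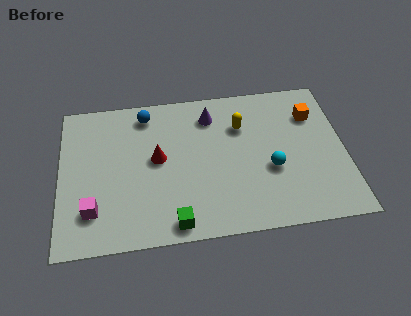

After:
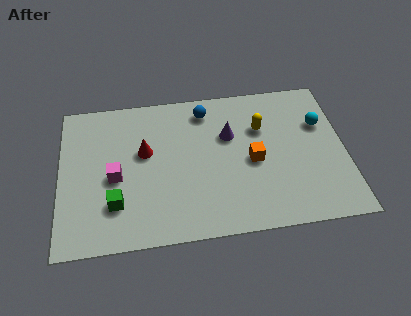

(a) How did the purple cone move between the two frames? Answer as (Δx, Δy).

(0.7, -1.1)

From the two frames, the purple cone sits at roughly (6.1, 5.9) before and (6.8, 4.8) after.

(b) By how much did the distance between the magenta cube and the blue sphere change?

-0.3

Before: roughly 5.0 units apart; after: 4.7. That's 0.3 units closer together.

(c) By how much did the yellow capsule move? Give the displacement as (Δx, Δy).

(0.8, -0.2)

The yellow capsule was at about (7.3, 5.2) and moved to about (8.1, 5.0).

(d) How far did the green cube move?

2.6

The green cube moved from about (4.5, 0.8) to (2.2, 2.0), a distance of √(2.3² + 1.2²) ≈ 2.6.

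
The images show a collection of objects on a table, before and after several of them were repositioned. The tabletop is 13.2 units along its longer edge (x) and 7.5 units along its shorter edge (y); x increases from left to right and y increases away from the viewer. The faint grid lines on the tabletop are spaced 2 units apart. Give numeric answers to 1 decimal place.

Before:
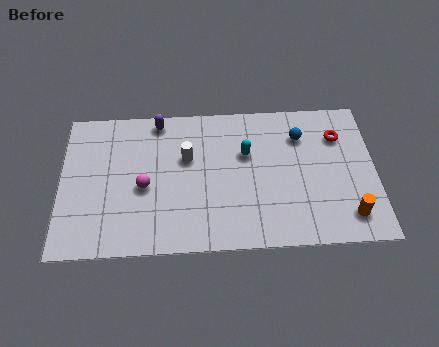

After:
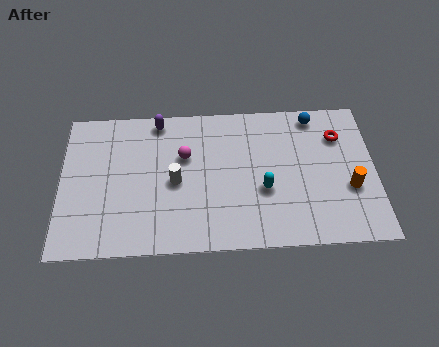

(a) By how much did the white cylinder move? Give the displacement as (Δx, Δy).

(-0.5, -1.2)

From the two frames, the white cylinder sits at roughly (5.3, 4.7) before and (4.8, 3.5) after.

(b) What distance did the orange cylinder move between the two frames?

1.4

The orange cylinder moved from about (12.0, 1.4) to (12.1, 2.8), a distance of √(0.1² + 1.4²) ≈ 1.4.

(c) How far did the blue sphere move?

1.2

The blue sphere was near (10.1, 5.6) before and (10.7, 6.6) after, so it travelled √(0.6² + 1.0²) ≈ 1.2 units.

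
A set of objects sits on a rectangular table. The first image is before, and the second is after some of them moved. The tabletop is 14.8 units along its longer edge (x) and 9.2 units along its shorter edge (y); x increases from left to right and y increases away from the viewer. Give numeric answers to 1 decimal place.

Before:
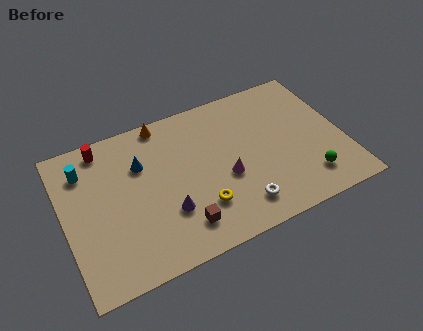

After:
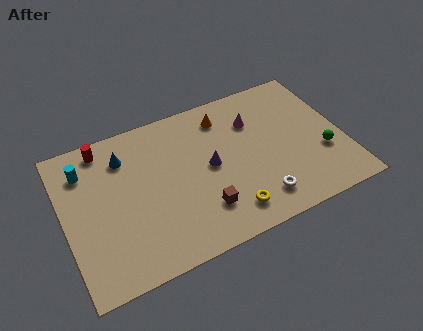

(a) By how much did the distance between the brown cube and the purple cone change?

+1.2

Before: roughly 1.3 units apart; after: 2.5. That's 1.2 units further apart.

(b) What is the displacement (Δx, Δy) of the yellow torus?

(1.4, -0.9)

From the two frames, the yellow torus sits at roughly (6.9, 2.5) before and (8.3, 1.6) after.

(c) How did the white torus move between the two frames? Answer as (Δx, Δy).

(1.0, 0.0)

The white torus started near (8.9, 1.7) and ended near (9.9, 1.7).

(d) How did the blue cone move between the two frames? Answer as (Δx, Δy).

(-0.8, 0.8)

The blue cone was at about (4.2, 6.3) and moved to about (3.4, 7.1).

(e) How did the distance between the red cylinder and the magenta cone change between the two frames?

+0.6

The distance was about 7.4 in the first image and 8.0 in the second, so they moved 0.6 units further apart.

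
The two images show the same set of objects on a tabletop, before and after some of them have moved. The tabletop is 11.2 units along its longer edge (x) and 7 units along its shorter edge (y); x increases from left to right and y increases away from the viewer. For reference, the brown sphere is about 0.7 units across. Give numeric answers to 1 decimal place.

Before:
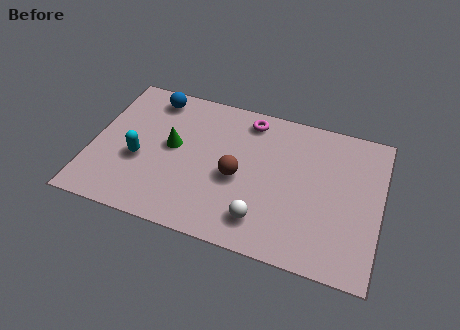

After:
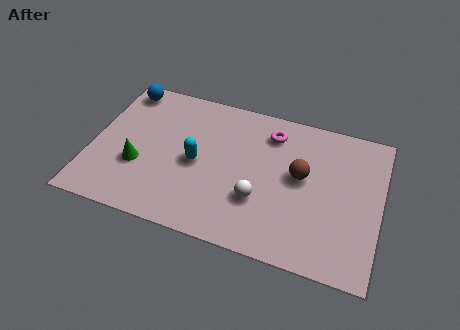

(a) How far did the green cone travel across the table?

1.8

The green cone moved from about (3.1, 3.8) to (1.9, 2.5), a distance of √(1.2² + 1.3²) ≈ 1.8.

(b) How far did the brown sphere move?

2.5

The brown sphere was near (5.7, 3.1) before and (8.1, 3.9) after, so it travelled √(2.4² + 0.8²) ≈ 2.5 units.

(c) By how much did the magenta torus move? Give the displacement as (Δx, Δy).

(0.9, -0.4)

The magenta torus started near (5.9, 6.0) and ended near (6.8, 5.6).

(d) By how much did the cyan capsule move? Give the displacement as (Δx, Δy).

(2.2, 0.5)

From the two frames, the cyan capsule sits at roughly (1.9, 2.8) before and (4.1, 3.3) after.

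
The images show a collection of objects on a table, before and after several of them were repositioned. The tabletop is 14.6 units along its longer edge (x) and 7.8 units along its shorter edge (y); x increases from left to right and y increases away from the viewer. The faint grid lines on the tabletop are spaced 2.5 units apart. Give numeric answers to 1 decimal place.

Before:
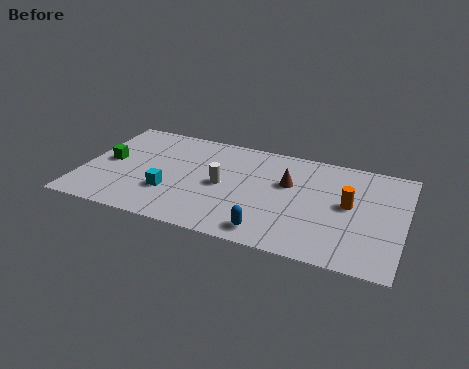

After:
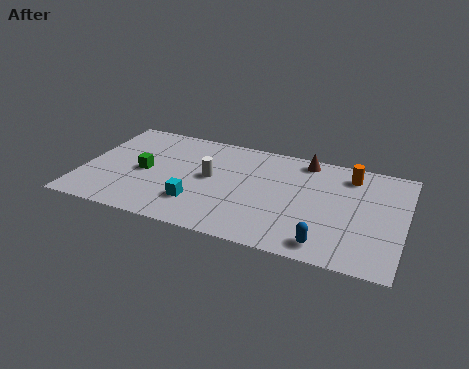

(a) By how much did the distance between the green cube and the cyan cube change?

-0.3

They were about 3.4 units apart before and 3.1 after — 0.3 units closer together.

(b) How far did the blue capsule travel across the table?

2.5

From (8.8, 1.1) to (11.3, 1.1), the blue capsule covered √(2.5² + 0.0²) ≈ 2.5 units.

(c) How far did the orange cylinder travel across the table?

2.2

From (12.1, 4.2) to (12.0, 6.4), the orange cylinder covered √(0.1² + 2.2²) ≈ 2.2 units.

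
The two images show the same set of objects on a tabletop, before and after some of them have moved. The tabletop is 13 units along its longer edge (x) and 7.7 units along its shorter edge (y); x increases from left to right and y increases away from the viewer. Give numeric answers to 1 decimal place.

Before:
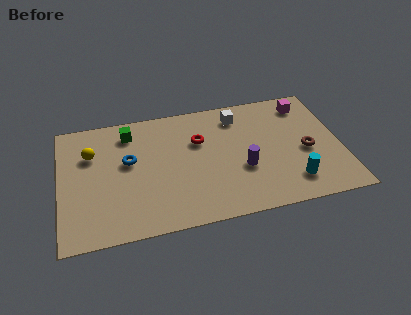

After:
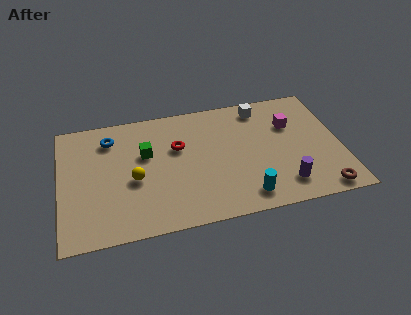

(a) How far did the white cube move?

1.1

The white cube moved from about (8.4, 6.3) to (9.5, 6.6), a distance of √(1.1² + 0.3²) ≈ 1.1.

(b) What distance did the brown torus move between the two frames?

2.6

The brown torus moved from about (11.4, 3.4) to (11.9, 0.8), a distance of √(0.5² + 2.6²) ≈ 2.6.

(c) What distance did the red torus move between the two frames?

1.0

The red torus moved from about (6.5, 5.1) to (5.5, 4.9), a distance of √(1.0² + 0.2²) ≈ 1.0.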